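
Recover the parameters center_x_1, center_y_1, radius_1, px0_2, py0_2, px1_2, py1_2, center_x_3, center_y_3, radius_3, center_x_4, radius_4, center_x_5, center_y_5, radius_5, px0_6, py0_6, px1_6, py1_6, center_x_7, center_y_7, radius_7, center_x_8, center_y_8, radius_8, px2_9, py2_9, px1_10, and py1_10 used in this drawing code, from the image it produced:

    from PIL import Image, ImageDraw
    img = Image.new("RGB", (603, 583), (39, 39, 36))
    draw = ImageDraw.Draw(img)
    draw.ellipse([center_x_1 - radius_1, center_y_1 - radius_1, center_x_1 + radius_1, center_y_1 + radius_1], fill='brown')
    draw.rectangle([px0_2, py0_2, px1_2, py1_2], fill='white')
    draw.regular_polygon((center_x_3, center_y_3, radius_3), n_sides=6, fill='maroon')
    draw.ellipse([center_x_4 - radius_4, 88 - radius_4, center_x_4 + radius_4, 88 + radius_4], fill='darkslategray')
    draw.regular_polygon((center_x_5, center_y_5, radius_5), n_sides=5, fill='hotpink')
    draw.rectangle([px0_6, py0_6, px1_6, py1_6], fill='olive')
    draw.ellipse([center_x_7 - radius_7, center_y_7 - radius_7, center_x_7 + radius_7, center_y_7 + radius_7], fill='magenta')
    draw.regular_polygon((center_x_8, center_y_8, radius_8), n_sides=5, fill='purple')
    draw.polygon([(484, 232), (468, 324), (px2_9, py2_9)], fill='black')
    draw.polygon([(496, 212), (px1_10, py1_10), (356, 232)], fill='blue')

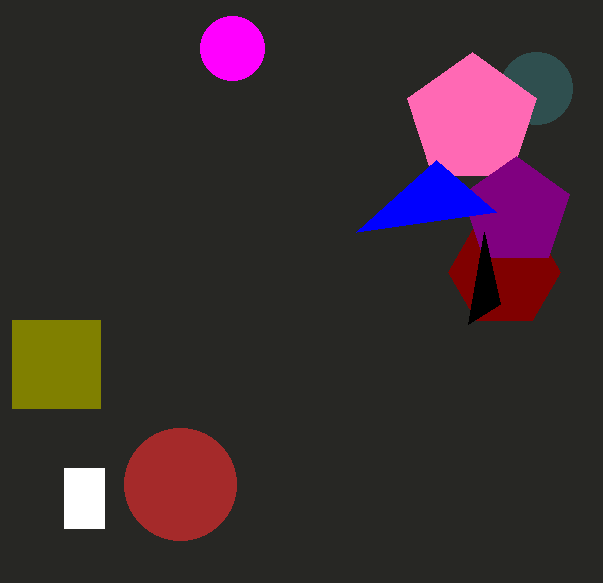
center_x_1 = 180, center_y_1 = 484, radius_1 = 56, px0_2 = 64, py0_2 = 468, px1_2 = 104, py1_2 = 528, center_x_3 = 504, center_y_3 = 272, radius_3 = 56, center_x_4 = 536, radius_4 = 36, center_x_5 = 472, center_y_5 = 120, radius_5 = 68, px0_6 = 12, py0_6 = 320, px1_6 = 100, py1_6 = 408, center_x_7 = 232, center_y_7 = 48, radius_7 = 32, center_x_8 = 516, center_y_8 = 212, radius_8 = 56, px2_9 = 500, py2_9 = 304, px1_10 = 436, py1_10 = 160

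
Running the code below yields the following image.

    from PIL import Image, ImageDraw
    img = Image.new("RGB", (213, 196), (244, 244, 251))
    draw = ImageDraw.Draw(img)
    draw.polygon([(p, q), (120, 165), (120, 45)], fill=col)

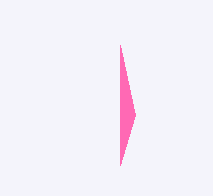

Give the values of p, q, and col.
p = 135, q = 115, col = 'hotpink'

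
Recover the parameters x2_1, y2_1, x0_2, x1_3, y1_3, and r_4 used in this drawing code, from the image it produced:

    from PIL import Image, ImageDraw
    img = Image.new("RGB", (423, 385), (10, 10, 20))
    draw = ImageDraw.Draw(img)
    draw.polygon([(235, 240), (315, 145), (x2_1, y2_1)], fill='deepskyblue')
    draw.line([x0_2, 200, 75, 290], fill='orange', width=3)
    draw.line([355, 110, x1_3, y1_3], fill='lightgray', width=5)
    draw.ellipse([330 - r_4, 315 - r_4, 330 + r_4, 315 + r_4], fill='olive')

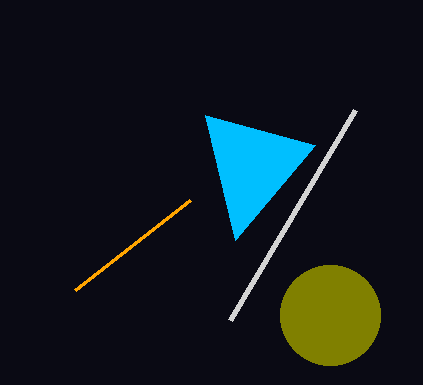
x2_1 = 205; y2_1 = 115; x0_2 = 190; x1_3 = 230; y1_3 = 320; r_4 = 50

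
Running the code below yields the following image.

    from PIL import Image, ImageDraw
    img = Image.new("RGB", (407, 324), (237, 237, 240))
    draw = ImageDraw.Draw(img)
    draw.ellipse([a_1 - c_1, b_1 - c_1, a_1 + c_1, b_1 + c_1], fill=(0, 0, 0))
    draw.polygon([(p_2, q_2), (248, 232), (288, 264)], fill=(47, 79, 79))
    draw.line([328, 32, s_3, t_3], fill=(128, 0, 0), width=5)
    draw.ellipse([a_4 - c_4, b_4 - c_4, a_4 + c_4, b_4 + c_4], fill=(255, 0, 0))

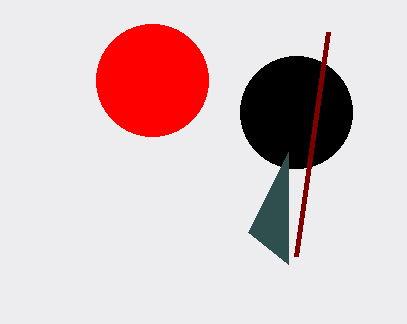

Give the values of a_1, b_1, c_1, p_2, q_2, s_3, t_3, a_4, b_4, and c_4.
a_1 = 296
b_1 = 112
c_1 = 56
p_2 = 288
q_2 = 152
s_3 = 296
t_3 = 256
a_4 = 152
b_4 = 80
c_4 = 56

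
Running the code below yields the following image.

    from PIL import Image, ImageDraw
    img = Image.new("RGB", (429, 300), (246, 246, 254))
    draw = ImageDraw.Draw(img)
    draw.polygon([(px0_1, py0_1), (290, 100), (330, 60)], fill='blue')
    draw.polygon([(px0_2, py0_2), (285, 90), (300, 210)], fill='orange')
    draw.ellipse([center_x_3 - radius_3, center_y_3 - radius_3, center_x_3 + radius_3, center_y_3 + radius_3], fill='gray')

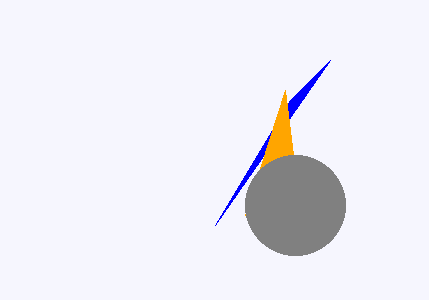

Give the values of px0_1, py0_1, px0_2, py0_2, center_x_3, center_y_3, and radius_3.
px0_1 = 215, py0_1 = 225, px0_2 = 245, py0_2 = 215, center_x_3 = 295, center_y_3 = 205, radius_3 = 50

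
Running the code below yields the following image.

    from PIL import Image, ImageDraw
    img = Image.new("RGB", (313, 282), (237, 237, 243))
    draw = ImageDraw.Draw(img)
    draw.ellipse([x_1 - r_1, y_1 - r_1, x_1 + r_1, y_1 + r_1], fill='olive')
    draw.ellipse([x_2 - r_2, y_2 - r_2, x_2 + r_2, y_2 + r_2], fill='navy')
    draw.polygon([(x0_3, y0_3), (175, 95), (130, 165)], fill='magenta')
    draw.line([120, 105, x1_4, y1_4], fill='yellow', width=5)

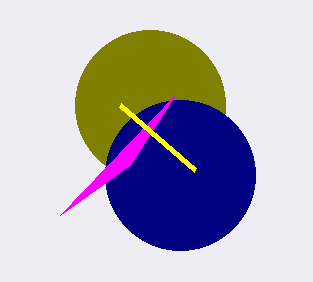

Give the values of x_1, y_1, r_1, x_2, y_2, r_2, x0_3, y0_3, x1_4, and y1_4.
x_1 = 150; y_1 = 105; r_1 = 75; x_2 = 180; y_2 = 175; r_2 = 75; x0_3 = 60; y0_3 = 215; x1_4 = 195; y1_4 = 170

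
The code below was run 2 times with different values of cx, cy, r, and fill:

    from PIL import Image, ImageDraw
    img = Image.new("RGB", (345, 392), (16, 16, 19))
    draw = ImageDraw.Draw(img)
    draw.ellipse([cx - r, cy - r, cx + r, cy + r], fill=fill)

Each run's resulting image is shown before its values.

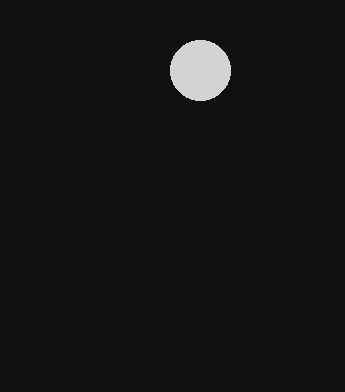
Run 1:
cx = 200, cy = 70, r = 30, fill = 'lightgray'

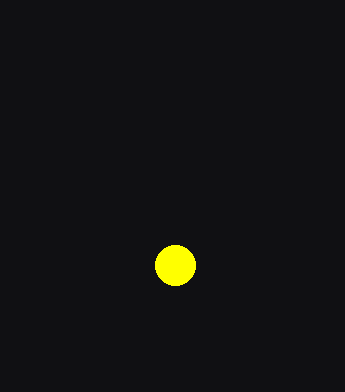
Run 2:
cx = 175, cy = 265, r = 20, fill = 'yellow'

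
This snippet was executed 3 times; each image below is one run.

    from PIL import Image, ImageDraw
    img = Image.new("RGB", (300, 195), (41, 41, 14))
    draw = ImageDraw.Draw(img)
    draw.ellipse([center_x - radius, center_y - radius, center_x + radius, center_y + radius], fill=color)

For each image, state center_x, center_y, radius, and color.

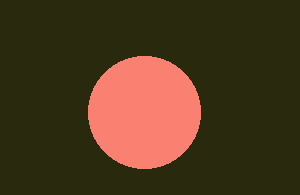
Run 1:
center_x = 144
center_y = 112
radius = 56
color = 'salmon'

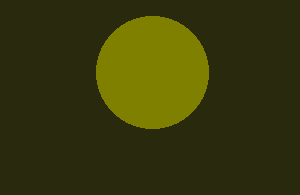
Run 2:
center_x = 152, center_y = 72, radius = 56, color = 'olive'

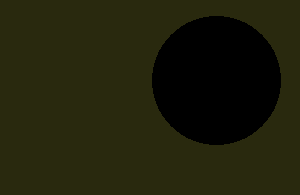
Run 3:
center_x = 216, center_y = 80, radius = 64, color = 'black'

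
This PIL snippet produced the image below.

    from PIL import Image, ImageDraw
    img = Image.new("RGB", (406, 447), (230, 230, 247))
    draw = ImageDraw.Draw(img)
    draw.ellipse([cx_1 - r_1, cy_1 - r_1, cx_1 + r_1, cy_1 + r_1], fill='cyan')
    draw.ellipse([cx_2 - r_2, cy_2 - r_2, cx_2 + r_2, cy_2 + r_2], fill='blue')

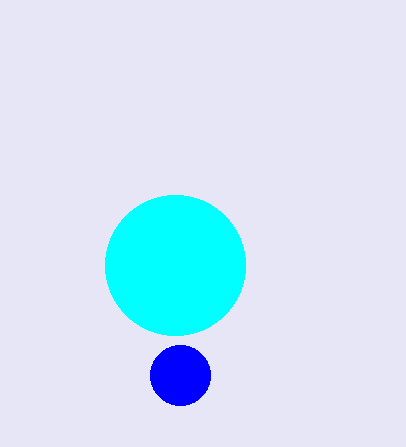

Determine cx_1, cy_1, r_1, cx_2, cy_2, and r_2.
cx_1 = 175
cy_1 = 265
r_1 = 70
cx_2 = 180
cy_2 = 375
r_2 = 30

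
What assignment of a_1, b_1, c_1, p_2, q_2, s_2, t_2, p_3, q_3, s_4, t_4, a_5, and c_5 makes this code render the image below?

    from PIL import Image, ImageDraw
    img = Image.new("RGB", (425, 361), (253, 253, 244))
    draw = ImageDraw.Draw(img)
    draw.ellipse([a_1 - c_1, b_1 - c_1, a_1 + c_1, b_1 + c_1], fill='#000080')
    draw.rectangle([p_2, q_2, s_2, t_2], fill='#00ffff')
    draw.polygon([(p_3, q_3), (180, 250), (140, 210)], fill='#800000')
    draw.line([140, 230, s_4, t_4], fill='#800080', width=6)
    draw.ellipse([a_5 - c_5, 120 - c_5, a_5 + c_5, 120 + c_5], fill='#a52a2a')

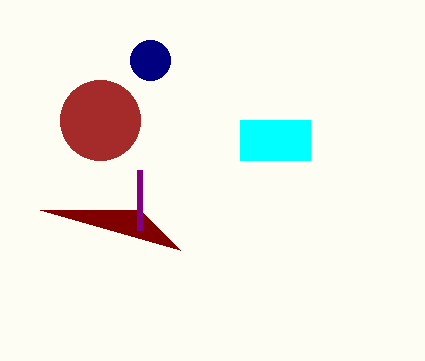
a_1 = 150, b_1 = 60, c_1 = 20, p_2 = 240, q_2 = 120, s_2 = 310, t_2 = 160, p_3 = 40, q_3 = 210, s_4 = 140, t_4 = 170, a_5 = 100, c_5 = 40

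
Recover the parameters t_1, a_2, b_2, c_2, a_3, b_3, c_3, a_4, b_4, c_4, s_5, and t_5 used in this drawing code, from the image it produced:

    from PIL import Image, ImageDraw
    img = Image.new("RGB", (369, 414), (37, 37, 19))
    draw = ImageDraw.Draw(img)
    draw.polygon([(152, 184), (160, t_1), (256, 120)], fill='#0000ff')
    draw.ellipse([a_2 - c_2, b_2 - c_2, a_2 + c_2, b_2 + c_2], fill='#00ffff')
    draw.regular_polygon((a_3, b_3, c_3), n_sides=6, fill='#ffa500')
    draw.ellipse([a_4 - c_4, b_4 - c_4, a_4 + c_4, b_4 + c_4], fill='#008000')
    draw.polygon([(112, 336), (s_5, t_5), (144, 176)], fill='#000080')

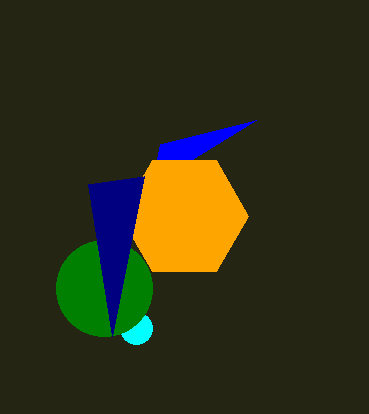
t_1 = 144, a_2 = 136, b_2 = 328, c_2 = 16, a_3 = 184, b_3 = 216, c_3 = 64, a_4 = 104, b_4 = 288, c_4 = 48, s_5 = 88, t_5 = 184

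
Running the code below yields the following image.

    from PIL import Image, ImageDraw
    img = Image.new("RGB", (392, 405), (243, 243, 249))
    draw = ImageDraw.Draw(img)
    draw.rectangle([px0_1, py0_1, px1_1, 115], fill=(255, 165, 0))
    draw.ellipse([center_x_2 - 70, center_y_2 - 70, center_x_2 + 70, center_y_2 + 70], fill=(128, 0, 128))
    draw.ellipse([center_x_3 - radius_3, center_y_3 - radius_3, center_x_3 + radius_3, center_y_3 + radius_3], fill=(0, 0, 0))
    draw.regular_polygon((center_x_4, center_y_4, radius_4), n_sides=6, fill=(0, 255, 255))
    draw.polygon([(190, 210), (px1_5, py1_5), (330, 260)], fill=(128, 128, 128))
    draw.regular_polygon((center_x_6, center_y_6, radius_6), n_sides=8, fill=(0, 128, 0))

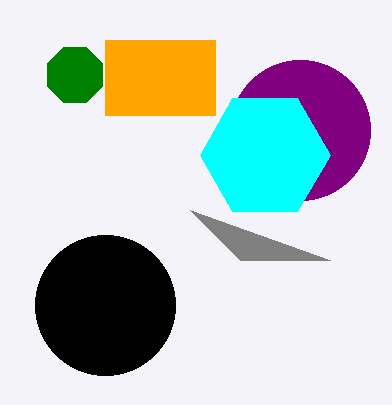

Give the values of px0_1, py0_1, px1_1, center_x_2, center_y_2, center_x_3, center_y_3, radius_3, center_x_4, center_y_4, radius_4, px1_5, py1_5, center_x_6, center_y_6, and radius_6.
px0_1 = 105
py0_1 = 40
px1_1 = 215
center_x_2 = 300
center_y_2 = 130
center_x_3 = 105
center_y_3 = 305
radius_3 = 70
center_x_4 = 265
center_y_4 = 155
radius_4 = 65
px1_5 = 240
py1_5 = 260
center_x_6 = 75
center_y_6 = 75
radius_6 = 30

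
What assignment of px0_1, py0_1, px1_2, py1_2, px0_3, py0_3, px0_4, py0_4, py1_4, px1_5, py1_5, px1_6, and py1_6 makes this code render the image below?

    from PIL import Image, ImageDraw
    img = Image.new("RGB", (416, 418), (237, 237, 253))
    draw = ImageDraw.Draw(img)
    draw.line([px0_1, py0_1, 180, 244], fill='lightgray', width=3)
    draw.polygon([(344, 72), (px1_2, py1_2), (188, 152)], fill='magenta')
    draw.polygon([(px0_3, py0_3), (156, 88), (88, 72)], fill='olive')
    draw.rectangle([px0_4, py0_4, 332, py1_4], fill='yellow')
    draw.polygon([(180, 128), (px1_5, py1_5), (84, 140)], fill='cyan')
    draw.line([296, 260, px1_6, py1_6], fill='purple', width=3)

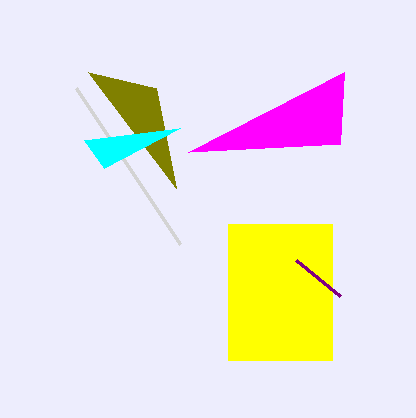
px0_1 = 76; py0_1 = 88; px1_2 = 340; py1_2 = 144; px0_3 = 176; py0_3 = 188; px0_4 = 228; py0_4 = 224; py1_4 = 360; px1_5 = 104; py1_5 = 168; px1_6 = 340; py1_6 = 296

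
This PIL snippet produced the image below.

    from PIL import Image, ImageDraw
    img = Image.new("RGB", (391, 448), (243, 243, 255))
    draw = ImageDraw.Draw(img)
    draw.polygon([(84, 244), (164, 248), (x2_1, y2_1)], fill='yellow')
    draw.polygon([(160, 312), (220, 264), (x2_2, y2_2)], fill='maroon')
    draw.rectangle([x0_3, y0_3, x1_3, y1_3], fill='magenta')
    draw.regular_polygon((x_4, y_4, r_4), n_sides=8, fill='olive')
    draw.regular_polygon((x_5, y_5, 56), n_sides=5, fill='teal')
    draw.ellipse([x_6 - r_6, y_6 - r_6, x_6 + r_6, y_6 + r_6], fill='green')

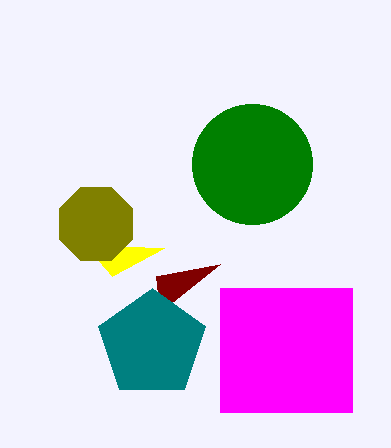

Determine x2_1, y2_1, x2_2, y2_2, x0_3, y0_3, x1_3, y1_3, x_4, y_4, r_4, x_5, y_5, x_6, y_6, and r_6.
x2_1 = 112; y2_1 = 276; x2_2 = 156; y2_2 = 276; x0_3 = 220; y0_3 = 288; x1_3 = 352; y1_3 = 412; x_4 = 96; y_4 = 224; r_4 = 40; x_5 = 152; y_5 = 344; x_6 = 252; y_6 = 164; r_6 = 60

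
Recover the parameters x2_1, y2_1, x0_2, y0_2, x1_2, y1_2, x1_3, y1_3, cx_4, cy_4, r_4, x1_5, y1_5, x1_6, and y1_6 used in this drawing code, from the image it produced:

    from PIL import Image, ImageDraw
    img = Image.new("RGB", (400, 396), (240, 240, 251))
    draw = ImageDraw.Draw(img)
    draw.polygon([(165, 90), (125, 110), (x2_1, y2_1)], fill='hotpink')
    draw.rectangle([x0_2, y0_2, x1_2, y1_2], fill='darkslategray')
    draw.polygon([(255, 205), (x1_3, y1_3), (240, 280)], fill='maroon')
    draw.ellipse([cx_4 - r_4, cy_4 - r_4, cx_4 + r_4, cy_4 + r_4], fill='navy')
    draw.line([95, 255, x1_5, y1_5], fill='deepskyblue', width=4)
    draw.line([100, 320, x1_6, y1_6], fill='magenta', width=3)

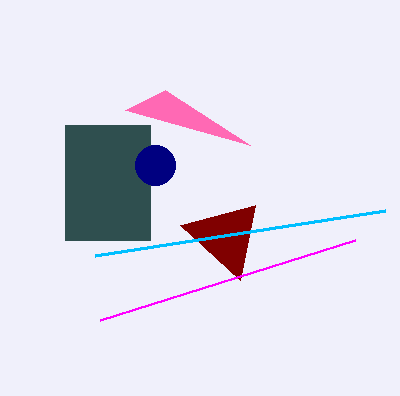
x2_1 = 250; y2_1 = 145; x0_2 = 65; y0_2 = 125; x1_2 = 150; y1_2 = 240; x1_3 = 180; y1_3 = 225; cx_4 = 155; cy_4 = 165; r_4 = 20; x1_5 = 385; y1_5 = 210; x1_6 = 355; y1_6 = 240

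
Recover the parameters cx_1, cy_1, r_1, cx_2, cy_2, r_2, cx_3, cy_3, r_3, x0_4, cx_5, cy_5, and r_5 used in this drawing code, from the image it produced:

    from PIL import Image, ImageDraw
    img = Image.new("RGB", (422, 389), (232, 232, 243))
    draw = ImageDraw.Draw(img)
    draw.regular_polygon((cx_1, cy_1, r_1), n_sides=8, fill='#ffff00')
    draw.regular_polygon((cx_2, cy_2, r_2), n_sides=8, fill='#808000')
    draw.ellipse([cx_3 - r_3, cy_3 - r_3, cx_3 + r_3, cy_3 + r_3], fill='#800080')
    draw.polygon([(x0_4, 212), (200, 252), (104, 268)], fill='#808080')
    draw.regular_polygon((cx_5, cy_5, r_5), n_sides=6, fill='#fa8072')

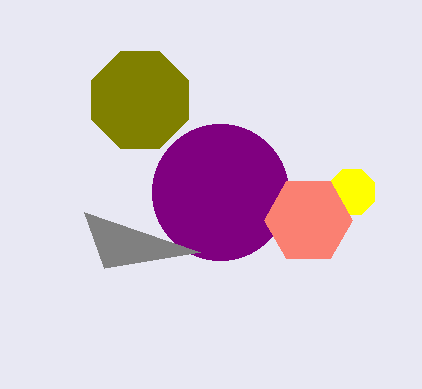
cx_1 = 352
cy_1 = 192
r_1 = 24
cx_2 = 140
cy_2 = 100
r_2 = 52
cx_3 = 220
cy_3 = 192
r_3 = 68
x0_4 = 84
cx_5 = 308
cy_5 = 220
r_5 = 44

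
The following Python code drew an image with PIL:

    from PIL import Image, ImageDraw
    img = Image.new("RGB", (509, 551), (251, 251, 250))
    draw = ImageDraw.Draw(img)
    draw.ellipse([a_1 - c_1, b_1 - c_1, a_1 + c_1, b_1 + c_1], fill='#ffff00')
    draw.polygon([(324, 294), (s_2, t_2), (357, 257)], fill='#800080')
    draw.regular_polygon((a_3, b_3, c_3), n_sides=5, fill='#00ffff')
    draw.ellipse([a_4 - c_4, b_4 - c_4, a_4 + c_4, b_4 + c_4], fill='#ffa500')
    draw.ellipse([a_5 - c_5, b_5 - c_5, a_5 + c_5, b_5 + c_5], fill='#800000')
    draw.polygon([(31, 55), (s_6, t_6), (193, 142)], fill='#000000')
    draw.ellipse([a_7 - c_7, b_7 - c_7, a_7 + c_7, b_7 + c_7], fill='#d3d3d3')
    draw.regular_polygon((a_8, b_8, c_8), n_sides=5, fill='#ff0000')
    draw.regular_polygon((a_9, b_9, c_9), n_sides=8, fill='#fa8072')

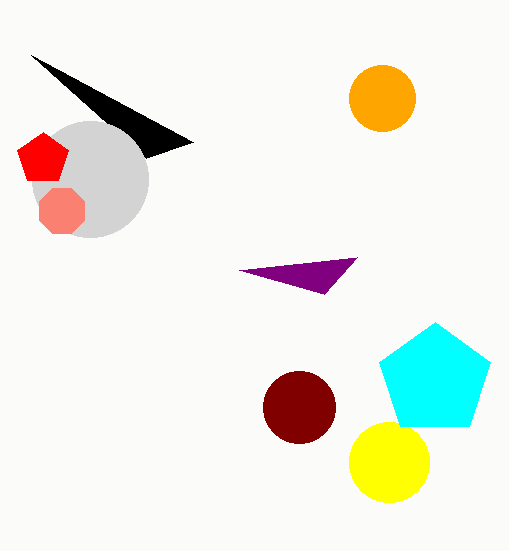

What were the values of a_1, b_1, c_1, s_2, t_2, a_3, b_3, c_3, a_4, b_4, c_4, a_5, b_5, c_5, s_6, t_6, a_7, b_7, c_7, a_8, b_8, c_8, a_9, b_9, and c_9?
a_1 = 389; b_1 = 462; c_1 = 40; s_2 = 239; t_2 = 270; a_3 = 435; b_3 = 380; c_3 = 58; a_4 = 382; b_4 = 98; c_4 = 33; a_5 = 299; b_5 = 407; c_5 = 36; s_6 = 146; t_6 = 158; a_7 = 90; b_7 = 179; c_7 = 58; a_8 = 43; b_8 = 159; c_8 = 27; a_9 = 62; b_9 = 211; c_9 = 24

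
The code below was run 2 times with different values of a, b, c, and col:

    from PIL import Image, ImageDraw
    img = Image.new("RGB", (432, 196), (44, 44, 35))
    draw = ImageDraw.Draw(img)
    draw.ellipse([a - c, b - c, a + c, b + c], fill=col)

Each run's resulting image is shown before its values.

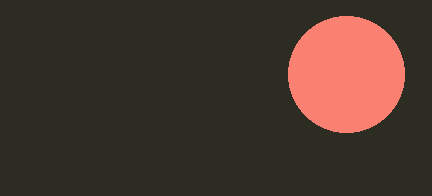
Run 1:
a = 346; b = 74; c = 58; col = 'salmon'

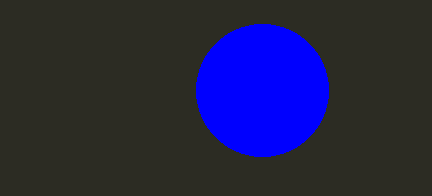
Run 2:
a = 262, b = 90, c = 66, col = 'blue'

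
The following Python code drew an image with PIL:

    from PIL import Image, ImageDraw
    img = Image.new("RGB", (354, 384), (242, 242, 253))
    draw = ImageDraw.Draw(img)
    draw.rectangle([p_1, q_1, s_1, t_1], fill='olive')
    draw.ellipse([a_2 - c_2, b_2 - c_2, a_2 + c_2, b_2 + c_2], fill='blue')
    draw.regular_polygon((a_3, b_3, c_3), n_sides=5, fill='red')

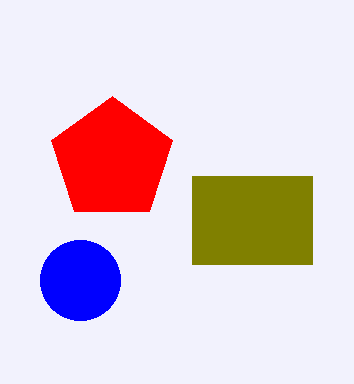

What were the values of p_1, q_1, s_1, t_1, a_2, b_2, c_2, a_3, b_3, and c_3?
p_1 = 192, q_1 = 176, s_1 = 312, t_1 = 264, a_2 = 80, b_2 = 280, c_2 = 40, a_3 = 112, b_3 = 160, c_3 = 64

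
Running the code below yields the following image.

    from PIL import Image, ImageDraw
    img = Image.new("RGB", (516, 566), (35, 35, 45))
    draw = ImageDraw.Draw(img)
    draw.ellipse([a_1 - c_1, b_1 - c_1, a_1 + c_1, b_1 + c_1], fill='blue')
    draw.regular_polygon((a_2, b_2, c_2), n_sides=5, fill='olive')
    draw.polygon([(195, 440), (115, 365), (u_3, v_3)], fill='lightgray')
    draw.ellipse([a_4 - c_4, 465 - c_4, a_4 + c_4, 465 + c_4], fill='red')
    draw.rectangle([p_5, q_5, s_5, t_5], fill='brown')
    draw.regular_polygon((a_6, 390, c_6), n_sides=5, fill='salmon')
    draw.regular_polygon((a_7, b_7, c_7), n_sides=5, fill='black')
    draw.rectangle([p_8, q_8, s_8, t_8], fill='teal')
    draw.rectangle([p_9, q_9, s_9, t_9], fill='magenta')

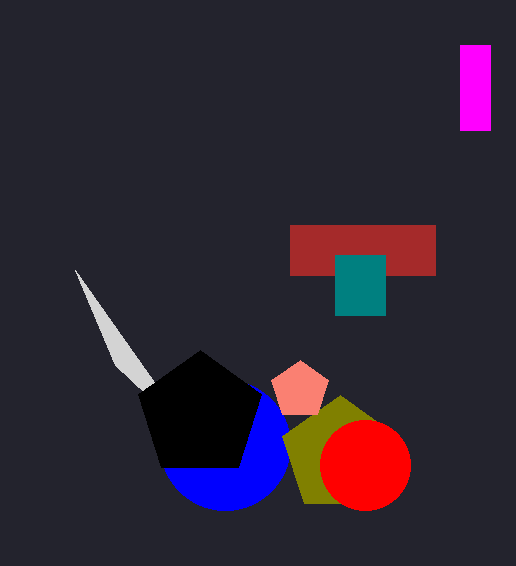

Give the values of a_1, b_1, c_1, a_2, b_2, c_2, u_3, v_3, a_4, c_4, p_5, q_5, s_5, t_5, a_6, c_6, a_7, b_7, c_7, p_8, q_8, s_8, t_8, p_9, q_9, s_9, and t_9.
a_1 = 225, b_1 = 445, c_1 = 65, a_2 = 340, b_2 = 455, c_2 = 60, u_3 = 75, v_3 = 270, a_4 = 365, c_4 = 45, p_5 = 290, q_5 = 225, s_5 = 435, t_5 = 275, a_6 = 300, c_6 = 30, a_7 = 200, b_7 = 415, c_7 = 65, p_8 = 335, q_8 = 255, s_8 = 385, t_8 = 315, p_9 = 460, q_9 = 45, s_9 = 490, t_9 = 130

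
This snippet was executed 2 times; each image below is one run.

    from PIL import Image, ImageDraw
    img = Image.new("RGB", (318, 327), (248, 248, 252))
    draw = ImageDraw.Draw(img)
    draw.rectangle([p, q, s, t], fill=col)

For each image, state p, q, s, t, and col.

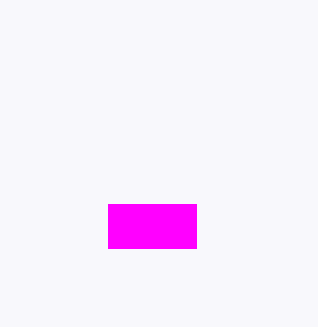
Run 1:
p = 108; q = 204; s = 196; t = 248; col = 'magenta'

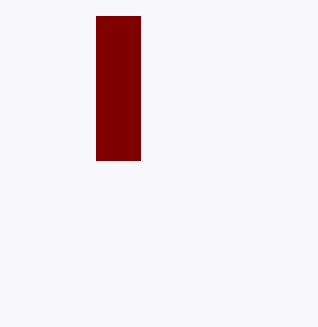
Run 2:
p = 96; q = 16; s = 140; t = 160; col = 'maroon'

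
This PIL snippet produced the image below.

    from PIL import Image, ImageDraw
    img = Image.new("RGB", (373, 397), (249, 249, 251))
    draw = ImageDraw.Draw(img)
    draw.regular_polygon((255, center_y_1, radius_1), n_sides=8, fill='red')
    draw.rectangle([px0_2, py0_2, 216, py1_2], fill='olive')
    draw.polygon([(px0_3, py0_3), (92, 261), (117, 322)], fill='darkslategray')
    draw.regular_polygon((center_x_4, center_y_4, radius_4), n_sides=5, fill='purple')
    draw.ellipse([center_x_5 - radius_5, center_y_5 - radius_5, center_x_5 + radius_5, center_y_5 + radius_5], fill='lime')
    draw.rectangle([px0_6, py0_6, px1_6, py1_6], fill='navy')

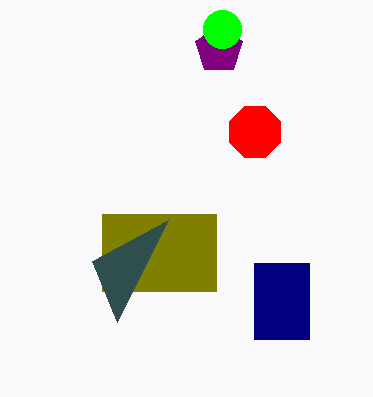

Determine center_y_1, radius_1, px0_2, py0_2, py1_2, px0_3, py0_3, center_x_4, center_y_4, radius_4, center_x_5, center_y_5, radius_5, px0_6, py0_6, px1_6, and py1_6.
center_y_1 = 132, radius_1 = 28, px0_2 = 102, py0_2 = 214, py1_2 = 291, px0_3 = 168, py0_3 = 220, center_x_4 = 219, center_y_4 = 49, radius_4 = 25, center_x_5 = 222, center_y_5 = 29, radius_5 = 19, px0_6 = 254, py0_6 = 263, px1_6 = 309, py1_6 = 339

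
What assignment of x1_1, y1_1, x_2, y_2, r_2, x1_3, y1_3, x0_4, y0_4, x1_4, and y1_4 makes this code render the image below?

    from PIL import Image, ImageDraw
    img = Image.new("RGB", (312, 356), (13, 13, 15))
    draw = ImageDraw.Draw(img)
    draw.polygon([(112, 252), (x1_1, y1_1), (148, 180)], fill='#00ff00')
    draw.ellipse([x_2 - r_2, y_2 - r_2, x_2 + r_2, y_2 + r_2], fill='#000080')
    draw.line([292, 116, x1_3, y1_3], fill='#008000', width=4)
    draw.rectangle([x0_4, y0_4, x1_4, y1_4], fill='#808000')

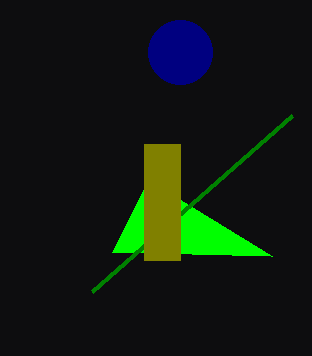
x1_1 = 272, y1_1 = 256, x_2 = 180, y_2 = 52, r_2 = 32, x1_3 = 92, y1_3 = 292, x0_4 = 144, y0_4 = 144, x1_4 = 180, y1_4 = 260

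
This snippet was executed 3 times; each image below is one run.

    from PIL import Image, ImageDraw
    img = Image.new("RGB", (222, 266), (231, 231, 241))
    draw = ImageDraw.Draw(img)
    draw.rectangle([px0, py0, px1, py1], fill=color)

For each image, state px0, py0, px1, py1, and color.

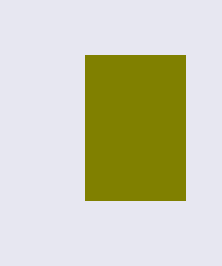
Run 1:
px0 = 85, py0 = 55, px1 = 185, py1 = 200, color = 'olive'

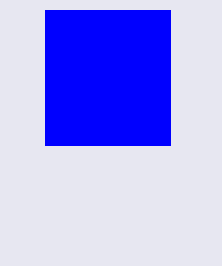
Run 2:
px0 = 45, py0 = 10, px1 = 170, py1 = 145, color = 'blue'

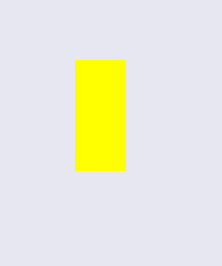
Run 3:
px0 = 75; py0 = 60; px1 = 125; py1 = 170; color = 'yellow'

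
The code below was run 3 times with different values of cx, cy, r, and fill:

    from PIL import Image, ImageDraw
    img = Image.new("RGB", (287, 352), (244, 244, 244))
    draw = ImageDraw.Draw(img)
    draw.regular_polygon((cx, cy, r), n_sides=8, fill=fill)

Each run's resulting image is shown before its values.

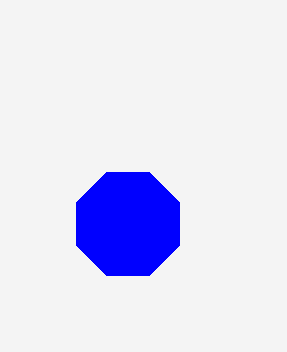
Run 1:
cx = 128; cy = 224; r = 56; fill = 'blue'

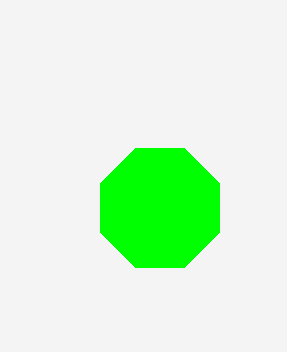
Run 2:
cx = 160; cy = 208; r = 64; fill = 'lime'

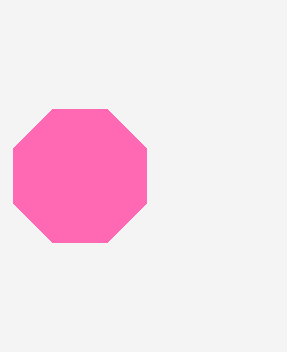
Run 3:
cx = 80, cy = 176, r = 72, fill = 'hotpink'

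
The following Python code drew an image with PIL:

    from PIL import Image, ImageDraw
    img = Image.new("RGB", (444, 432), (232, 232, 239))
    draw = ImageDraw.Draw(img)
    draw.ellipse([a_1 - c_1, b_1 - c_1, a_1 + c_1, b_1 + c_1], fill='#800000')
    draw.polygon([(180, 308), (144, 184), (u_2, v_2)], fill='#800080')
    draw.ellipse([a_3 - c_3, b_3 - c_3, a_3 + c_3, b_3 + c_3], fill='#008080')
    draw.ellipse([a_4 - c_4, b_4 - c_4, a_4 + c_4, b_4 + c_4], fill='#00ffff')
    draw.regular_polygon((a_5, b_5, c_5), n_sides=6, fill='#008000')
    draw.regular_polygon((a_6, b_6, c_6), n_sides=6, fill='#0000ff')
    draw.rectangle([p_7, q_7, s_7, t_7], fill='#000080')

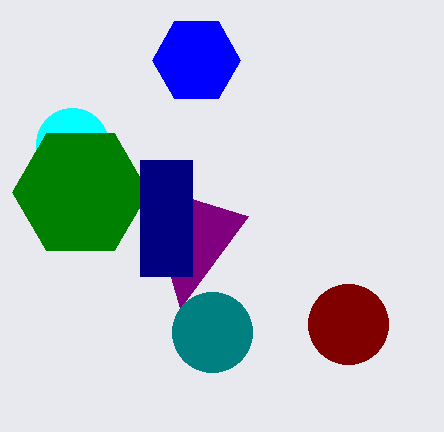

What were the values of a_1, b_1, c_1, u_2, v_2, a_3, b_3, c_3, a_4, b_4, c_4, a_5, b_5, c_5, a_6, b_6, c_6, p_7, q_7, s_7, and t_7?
a_1 = 348; b_1 = 324; c_1 = 40; u_2 = 248; v_2 = 216; a_3 = 212; b_3 = 332; c_3 = 40; a_4 = 72; b_4 = 144; c_4 = 36; a_5 = 80; b_5 = 192; c_5 = 68; a_6 = 196; b_6 = 60; c_6 = 44; p_7 = 140; q_7 = 160; s_7 = 192; t_7 = 276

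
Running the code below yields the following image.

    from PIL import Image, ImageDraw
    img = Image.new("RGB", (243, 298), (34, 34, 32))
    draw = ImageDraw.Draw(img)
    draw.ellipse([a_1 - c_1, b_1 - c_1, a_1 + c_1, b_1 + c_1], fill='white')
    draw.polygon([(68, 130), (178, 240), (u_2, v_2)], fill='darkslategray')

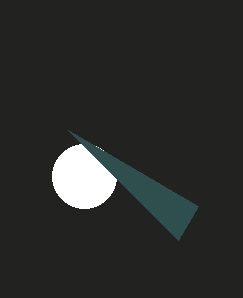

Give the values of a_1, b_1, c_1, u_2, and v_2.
a_1 = 84; b_1 = 176; c_1 = 32; u_2 = 198; v_2 = 206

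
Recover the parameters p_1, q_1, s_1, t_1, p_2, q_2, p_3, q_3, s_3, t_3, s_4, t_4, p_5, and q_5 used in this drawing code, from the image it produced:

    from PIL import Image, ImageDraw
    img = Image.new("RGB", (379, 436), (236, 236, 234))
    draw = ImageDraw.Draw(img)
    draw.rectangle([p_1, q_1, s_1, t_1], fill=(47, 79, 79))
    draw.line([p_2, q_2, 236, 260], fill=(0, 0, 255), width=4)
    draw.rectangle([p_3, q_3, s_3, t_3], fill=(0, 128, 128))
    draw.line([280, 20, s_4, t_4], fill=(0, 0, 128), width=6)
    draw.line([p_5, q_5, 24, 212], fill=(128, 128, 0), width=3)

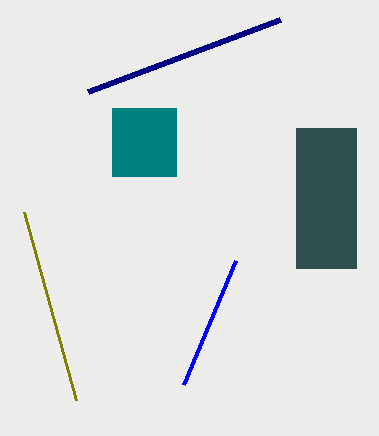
p_1 = 296; q_1 = 128; s_1 = 356; t_1 = 268; p_2 = 184; q_2 = 384; p_3 = 112; q_3 = 108; s_3 = 176; t_3 = 176; s_4 = 88; t_4 = 92; p_5 = 76; q_5 = 400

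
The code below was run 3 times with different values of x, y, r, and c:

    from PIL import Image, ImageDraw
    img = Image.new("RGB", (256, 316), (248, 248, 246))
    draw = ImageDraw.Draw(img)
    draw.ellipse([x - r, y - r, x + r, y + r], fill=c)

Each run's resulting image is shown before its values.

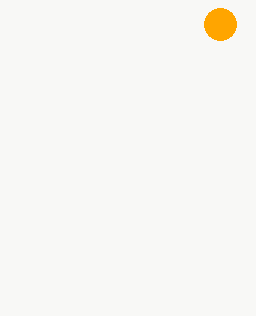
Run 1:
x = 220, y = 24, r = 16, c = 'orange'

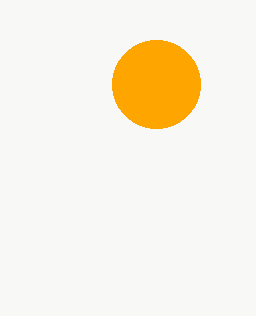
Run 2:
x = 156, y = 84, r = 44, c = 'orange'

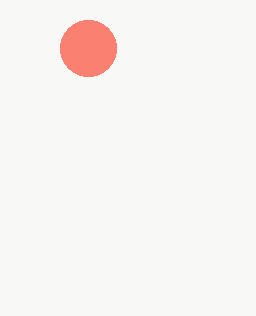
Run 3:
x = 88, y = 48, r = 28, c = 'salmon'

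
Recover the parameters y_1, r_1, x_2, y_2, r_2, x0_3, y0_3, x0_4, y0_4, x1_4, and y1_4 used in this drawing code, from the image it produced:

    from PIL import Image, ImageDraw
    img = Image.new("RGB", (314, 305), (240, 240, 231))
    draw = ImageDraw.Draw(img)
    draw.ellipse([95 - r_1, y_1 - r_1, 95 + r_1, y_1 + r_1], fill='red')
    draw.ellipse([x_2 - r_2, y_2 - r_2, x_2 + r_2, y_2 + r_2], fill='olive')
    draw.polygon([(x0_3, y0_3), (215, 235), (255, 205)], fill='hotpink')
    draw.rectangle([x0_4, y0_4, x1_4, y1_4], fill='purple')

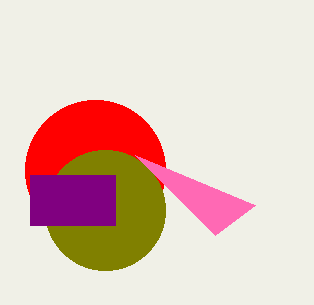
y_1 = 170; r_1 = 70; x_2 = 105; y_2 = 210; r_2 = 60; x0_3 = 135; y0_3 = 155; x0_4 = 30; y0_4 = 175; x1_4 = 115; y1_4 = 225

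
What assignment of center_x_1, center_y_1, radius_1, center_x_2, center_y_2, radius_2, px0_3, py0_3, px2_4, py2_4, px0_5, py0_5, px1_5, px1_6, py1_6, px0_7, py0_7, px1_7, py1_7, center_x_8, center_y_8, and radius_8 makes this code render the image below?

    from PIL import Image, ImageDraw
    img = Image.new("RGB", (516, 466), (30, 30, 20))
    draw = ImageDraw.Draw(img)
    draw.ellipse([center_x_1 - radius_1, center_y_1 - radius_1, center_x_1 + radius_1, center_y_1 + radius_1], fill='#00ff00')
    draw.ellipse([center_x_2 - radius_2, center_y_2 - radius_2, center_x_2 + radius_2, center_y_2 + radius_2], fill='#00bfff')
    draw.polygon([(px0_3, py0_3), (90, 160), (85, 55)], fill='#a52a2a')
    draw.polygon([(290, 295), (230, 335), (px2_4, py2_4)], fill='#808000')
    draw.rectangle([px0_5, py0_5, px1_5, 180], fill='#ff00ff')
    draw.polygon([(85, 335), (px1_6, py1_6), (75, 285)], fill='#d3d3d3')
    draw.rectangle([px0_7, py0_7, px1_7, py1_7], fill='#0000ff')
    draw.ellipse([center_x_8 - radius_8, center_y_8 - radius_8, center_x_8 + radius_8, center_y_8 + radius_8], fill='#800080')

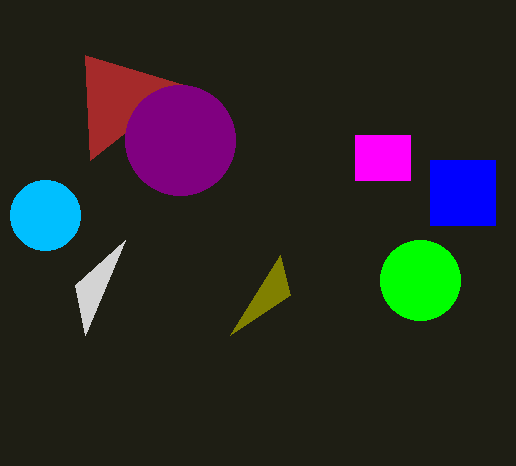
center_x_1 = 420, center_y_1 = 280, radius_1 = 40, center_x_2 = 45, center_y_2 = 215, radius_2 = 35, px0_3 = 185, py0_3 = 85, px2_4 = 280, py2_4 = 255, px0_5 = 355, py0_5 = 135, px1_5 = 410, px1_6 = 125, py1_6 = 240, px0_7 = 430, py0_7 = 160, px1_7 = 495, py1_7 = 225, center_x_8 = 180, center_y_8 = 140, radius_8 = 55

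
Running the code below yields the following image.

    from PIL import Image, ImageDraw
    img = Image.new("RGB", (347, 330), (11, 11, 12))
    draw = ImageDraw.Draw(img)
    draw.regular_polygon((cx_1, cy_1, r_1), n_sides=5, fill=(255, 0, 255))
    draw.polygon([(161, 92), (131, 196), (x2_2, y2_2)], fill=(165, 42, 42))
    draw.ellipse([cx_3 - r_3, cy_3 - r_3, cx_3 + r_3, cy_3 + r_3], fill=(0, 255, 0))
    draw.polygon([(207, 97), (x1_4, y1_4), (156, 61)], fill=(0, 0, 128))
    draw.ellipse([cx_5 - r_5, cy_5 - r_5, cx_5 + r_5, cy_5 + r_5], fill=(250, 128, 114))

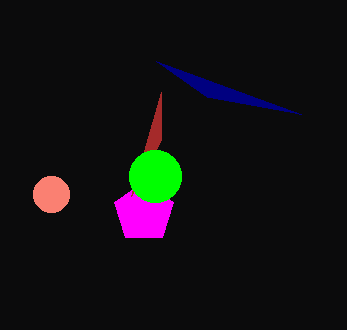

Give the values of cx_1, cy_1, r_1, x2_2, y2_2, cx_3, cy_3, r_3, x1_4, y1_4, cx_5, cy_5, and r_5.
cx_1 = 144
cy_1 = 212
r_1 = 31
x2_2 = 161
y2_2 = 140
cx_3 = 155
cy_3 = 176
r_3 = 26
x1_4 = 301
y1_4 = 114
cx_5 = 51
cy_5 = 194
r_5 = 18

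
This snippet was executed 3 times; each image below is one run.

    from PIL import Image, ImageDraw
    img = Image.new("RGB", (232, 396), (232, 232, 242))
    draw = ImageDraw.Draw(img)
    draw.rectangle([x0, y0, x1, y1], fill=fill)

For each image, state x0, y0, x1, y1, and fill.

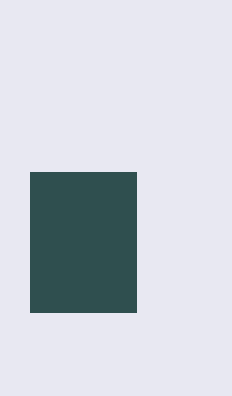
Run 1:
x0 = 30
y0 = 172
x1 = 136
y1 = 312
fill = 'darkslategray'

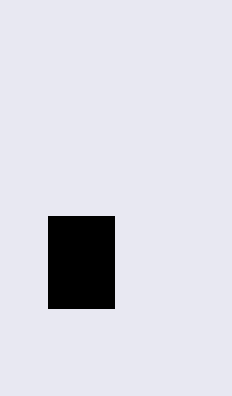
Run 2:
x0 = 48; y0 = 216; x1 = 114; y1 = 308; fill = 'black'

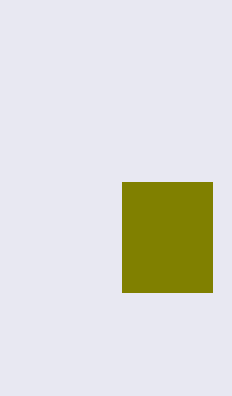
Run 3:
x0 = 122; y0 = 182; x1 = 212; y1 = 292; fill = 'olive'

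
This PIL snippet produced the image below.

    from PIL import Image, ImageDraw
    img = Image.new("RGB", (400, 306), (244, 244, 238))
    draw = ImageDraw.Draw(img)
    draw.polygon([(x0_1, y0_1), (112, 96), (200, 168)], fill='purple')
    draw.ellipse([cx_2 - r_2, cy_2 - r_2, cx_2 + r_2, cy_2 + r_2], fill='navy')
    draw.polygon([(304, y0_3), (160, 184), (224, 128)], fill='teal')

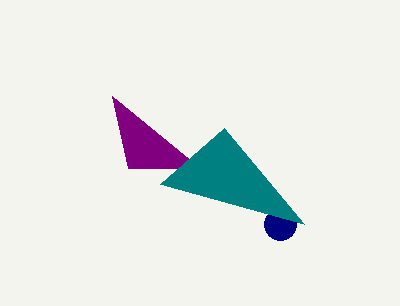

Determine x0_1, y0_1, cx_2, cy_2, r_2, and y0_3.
x0_1 = 128, y0_1 = 168, cx_2 = 280, cy_2 = 224, r_2 = 16, y0_3 = 224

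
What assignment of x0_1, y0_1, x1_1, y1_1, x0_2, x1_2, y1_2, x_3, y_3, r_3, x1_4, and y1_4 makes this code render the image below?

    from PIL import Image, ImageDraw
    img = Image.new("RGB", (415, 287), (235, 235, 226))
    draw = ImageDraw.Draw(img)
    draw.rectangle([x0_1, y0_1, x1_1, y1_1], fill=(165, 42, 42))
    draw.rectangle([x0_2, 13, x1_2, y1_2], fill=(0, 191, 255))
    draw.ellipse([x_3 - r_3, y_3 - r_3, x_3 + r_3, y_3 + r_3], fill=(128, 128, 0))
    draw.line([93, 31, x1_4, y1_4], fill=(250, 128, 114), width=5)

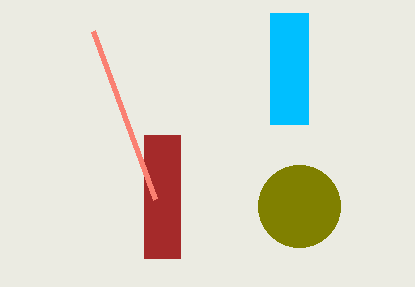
x0_1 = 144, y0_1 = 135, x1_1 = 180, y1_1 = 258, x0_2 = 270, x1_2 = 308, y1_2 = 124, x_3 = 299, y_3 = 206, r_3 = 41, x1_4 = 155, y1_4 = 199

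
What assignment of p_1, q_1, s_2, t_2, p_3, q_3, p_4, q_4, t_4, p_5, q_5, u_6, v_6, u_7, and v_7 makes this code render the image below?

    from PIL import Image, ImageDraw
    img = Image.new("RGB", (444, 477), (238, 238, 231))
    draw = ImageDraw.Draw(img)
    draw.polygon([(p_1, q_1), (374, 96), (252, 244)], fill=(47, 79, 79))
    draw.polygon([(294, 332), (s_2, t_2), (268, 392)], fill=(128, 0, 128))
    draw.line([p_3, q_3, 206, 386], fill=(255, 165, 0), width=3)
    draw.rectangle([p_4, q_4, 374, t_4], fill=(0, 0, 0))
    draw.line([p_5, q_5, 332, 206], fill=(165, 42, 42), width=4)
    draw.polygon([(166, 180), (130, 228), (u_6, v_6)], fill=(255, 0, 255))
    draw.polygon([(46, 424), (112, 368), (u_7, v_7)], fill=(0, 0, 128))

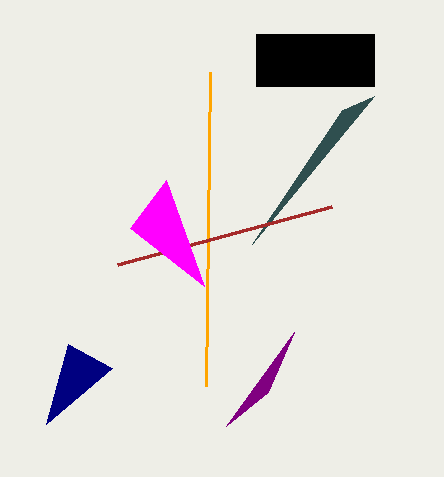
p_1 = 342
q_1 = 110
s_2 = 226
t_2 = 426
p_3 = 210
q_3 = 72
p_4 = 256
q_4 = 34
t_4 = 86
p_5 = 118
q_5 = 264
u_6 = 204
v_6 = 286
u_7 = 68
v_7 = 344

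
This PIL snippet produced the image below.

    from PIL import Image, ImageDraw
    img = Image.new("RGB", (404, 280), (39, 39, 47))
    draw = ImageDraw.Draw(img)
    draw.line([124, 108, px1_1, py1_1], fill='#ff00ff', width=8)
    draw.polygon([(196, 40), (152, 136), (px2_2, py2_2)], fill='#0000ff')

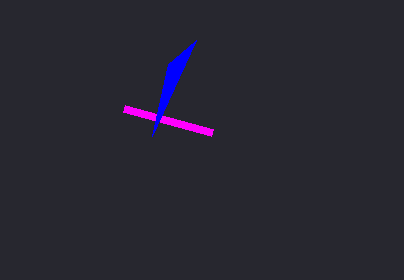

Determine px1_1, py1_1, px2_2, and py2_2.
px1_1 = 212; py1_1 = 132; px2_2 = 168; py2_2 = 64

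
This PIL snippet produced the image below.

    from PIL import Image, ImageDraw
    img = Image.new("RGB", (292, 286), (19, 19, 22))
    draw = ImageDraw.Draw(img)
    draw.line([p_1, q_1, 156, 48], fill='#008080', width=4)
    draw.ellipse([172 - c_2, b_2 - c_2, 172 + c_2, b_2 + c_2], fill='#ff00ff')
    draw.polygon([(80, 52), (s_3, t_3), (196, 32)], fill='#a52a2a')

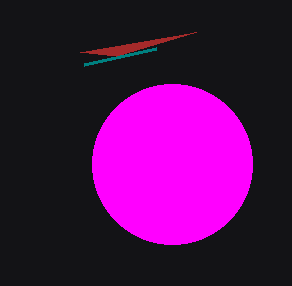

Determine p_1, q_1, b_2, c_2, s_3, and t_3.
p_1 = 84, q_1 = 64, b_2 = 164, c_2 = 80, s_3 = 116, t_3 = 56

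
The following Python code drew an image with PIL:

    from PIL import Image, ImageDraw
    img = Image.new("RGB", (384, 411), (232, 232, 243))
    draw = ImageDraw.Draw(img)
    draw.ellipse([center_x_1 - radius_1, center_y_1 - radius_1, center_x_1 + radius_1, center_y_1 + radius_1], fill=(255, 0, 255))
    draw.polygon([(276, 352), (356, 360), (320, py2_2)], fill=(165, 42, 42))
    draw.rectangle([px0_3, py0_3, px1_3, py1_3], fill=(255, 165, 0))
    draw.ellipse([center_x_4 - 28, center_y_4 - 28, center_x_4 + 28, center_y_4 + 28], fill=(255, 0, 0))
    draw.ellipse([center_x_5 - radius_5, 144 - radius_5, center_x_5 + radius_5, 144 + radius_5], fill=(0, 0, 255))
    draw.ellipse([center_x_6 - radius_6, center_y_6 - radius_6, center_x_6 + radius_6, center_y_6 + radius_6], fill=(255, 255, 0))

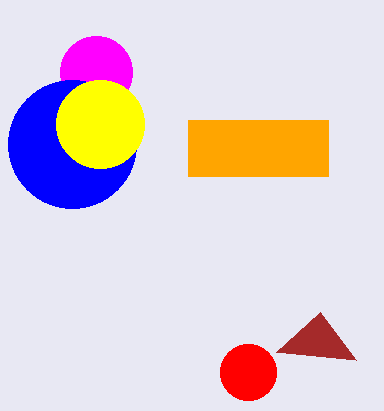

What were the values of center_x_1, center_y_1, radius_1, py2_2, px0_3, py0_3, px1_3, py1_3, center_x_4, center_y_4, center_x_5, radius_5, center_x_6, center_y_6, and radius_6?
center_x_1 = 96
center_y_1 = 72
radius_1 = 36
py2_2 = 312
px0_3 = 188
py0_3 = 120
px1_3 = 328
py1_3 = 176
center_x_4 = 248
center_y_4 = 372
center_x_5 = 72
radius_5 = 64
center_x_6 = 100
center_y_6 = 124
radius_6 = 44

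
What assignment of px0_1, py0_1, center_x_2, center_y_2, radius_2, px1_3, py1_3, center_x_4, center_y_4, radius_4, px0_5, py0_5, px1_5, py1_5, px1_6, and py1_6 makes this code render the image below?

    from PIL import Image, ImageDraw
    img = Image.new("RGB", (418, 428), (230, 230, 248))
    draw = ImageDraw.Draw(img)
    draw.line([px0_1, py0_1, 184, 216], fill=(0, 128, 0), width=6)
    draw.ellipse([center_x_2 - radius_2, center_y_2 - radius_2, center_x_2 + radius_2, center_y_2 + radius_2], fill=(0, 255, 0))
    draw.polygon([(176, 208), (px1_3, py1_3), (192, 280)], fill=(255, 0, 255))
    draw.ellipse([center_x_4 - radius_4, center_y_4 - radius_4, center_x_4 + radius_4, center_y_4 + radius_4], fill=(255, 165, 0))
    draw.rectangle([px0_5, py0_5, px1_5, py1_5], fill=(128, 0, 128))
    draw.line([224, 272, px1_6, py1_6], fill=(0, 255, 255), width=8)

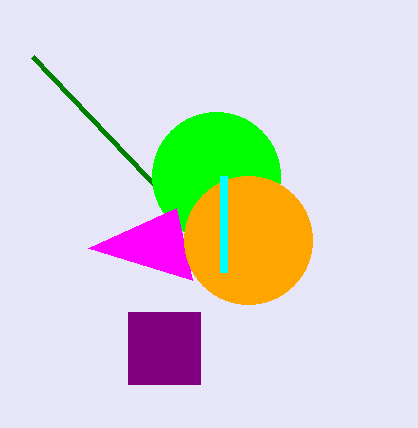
px0_1 = 32
py0_1 = 56
center_x_2 = 216
center_y_2 = 176
radius_2 = 64
px1_3 = 88
py1_3 = 248
center_x_4 = 248
center_y_4 = 240
radius_4 = 64
px0_5 = 128
py0_5 = 312
px1_5 = 200
py1_5 = 384
px1_6 = 224
py1_6 = 176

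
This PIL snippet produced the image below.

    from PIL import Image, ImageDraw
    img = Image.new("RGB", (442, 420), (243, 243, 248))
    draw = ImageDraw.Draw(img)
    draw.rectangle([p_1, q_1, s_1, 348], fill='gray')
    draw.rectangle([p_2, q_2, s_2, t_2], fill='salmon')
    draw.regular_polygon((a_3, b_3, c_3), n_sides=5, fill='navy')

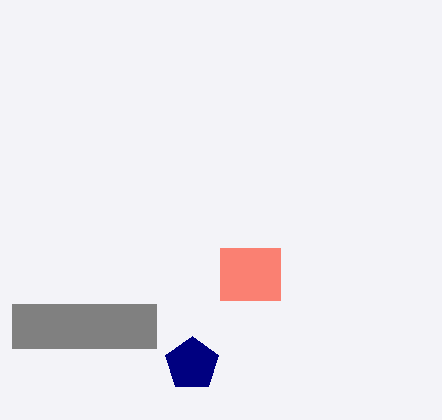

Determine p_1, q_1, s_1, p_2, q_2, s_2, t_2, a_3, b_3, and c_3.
p_1 = 12
q_1 = 304
s_1 = 156
p_2 = 220
q_2 = 248
s_2 = 280
t_2 = 300
a_3 = 192
b_3 = 364
c_3 = 28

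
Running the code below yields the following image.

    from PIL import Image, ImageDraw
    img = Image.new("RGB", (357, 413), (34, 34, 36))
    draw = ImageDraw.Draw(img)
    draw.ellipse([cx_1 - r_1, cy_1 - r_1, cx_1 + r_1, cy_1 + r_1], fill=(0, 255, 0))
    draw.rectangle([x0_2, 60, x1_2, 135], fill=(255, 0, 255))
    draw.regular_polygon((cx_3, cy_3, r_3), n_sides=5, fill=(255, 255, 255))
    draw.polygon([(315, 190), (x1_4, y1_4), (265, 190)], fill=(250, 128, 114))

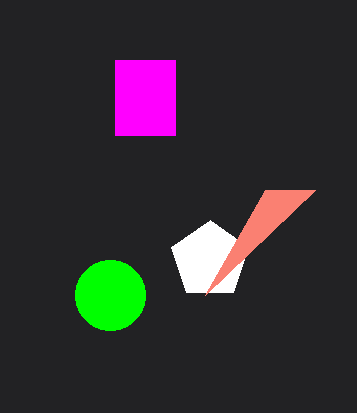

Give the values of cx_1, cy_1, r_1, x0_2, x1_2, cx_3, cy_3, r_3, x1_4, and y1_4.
cx_1 = 110; cy_1 = 295; r_1 = 35; x0_2 = 115; x1_2 = 175; cx_3 = 210; cy_3 = 260; r_3 = 40; x1_4 = 205; y1_4 = 295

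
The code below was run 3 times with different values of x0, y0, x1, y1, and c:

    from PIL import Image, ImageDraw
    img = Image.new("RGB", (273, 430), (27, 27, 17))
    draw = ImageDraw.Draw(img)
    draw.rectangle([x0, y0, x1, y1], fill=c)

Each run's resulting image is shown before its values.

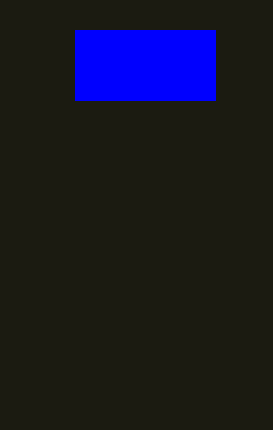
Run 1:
x0 = 75; y0 = 30; x1 = 215; y1 = 100; c = 'blue'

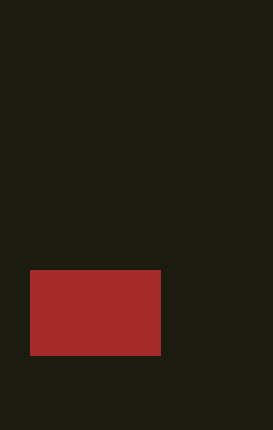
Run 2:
x0 = 30
y0 = 270
x1 = 160
y1 = 355
c = 'brown'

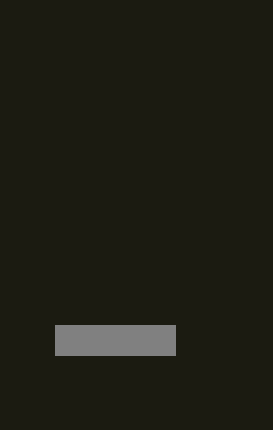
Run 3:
x0 = 55, y0 = 325, x1 = 175, y1 = 355, c = 'gray'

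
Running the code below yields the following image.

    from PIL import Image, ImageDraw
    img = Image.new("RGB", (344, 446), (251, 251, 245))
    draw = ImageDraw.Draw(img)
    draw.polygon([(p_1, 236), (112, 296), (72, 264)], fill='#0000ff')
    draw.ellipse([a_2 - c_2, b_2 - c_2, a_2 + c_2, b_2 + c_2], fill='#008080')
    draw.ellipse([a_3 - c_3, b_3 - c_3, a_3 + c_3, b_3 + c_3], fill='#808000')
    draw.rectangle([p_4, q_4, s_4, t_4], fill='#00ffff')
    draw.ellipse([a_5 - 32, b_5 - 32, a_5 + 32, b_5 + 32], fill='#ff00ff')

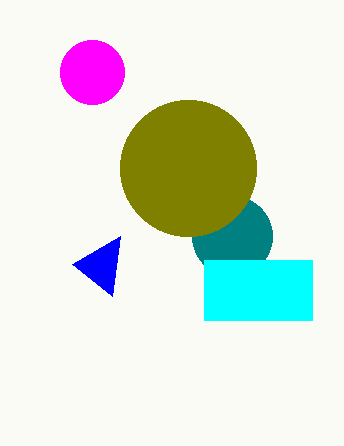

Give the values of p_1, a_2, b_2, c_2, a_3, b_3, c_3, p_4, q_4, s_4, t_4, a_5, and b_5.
p_1 = 120, a_2 = 232, b_2 = 236, c_2 = 40, a_3 = 188, b_3 = 168, c_3 = 68, p_4 = 204, q_4 = 260, s_4 = 312, t_4 = 320, a_5 = 92, b_5 = 72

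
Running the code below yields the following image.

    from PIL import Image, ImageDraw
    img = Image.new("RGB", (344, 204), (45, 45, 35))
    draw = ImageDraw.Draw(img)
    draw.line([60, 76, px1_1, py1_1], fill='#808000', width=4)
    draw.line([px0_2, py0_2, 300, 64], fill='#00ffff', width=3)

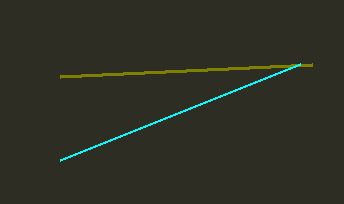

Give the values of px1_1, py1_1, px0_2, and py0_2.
px1_1 = 312
py1_1 = 64
px0_2 = 60
py0_2 = 160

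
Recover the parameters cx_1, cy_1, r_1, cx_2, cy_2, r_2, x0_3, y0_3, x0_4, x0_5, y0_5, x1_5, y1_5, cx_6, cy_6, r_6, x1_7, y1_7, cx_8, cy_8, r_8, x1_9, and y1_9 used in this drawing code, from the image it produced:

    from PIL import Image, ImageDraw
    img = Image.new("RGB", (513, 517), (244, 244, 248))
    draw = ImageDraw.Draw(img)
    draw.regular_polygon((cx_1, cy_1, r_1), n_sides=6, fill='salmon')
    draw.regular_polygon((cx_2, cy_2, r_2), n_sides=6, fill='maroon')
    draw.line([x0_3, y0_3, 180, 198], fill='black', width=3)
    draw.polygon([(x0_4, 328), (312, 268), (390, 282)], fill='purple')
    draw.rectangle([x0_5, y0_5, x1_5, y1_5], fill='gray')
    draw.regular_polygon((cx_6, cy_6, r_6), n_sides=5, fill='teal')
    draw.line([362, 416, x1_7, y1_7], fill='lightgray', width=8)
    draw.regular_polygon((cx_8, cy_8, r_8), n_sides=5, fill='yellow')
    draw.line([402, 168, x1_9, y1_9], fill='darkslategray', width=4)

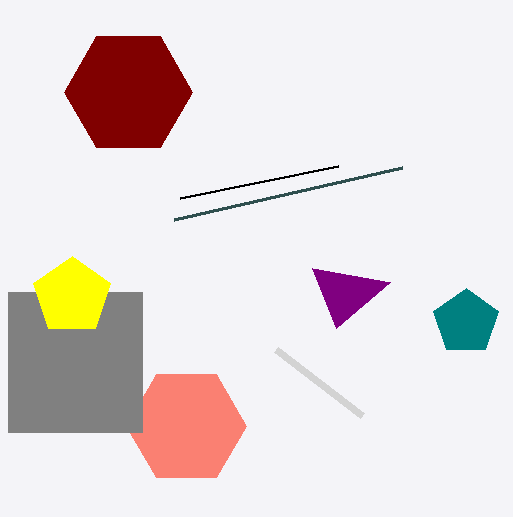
cx_1 = 186, cy_1 = 426, r_1 = 60, cx_2 = 128, cy_2 = 92, r_2 = 64, x0_3 = 338, y0_3 = 166, x0_4 = 336, x0_5 = 8, y0_5 = 292, x1_5 = 142, y1_5 = 432, cx_6 = 466, cy_6 = 322, r_6 = 34, x1_7 = 276, y1_7 = 350, cx_8 = 72, cy_8 = 296, r_8 = 40, x1_9 = 174, y1_9 = 220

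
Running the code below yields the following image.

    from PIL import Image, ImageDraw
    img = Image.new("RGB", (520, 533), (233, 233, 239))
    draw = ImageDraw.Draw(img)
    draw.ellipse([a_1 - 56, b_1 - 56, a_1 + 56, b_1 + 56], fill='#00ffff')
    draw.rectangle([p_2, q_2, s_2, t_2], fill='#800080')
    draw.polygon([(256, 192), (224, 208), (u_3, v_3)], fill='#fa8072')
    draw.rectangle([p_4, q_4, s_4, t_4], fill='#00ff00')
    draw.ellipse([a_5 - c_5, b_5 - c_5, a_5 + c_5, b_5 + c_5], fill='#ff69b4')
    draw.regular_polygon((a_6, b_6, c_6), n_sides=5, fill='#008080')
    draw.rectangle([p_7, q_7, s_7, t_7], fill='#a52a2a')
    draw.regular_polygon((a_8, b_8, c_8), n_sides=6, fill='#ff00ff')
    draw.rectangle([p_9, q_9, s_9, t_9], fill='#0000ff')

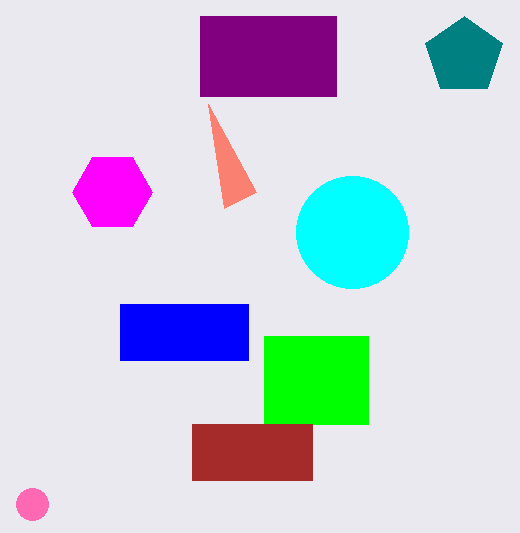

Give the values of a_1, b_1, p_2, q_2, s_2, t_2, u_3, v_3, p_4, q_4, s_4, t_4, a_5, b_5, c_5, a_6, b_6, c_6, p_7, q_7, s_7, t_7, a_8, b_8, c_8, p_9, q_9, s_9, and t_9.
a_1 = 352, b_1 = 232, p_2 = 200, q_2 = 16, s_2 = 336, t_2 = 96, u_3 = 208, v_3 = 104, p_4 = 264, q_4 = 336, s_4 = 368, t_4 = 424, a_5 = 32, b_5 = 504, c_5 = 16, a_6 = 464, b_6 = 56, c_6 = 40, p_7 = 192, q_7 = 424, s_7 = 312, t_7 = 480, a_8 = 112, b_8 = 192, c_8 = 40, p_9 = 120, q_9 = 304, s_9 = 248, t_9 = 360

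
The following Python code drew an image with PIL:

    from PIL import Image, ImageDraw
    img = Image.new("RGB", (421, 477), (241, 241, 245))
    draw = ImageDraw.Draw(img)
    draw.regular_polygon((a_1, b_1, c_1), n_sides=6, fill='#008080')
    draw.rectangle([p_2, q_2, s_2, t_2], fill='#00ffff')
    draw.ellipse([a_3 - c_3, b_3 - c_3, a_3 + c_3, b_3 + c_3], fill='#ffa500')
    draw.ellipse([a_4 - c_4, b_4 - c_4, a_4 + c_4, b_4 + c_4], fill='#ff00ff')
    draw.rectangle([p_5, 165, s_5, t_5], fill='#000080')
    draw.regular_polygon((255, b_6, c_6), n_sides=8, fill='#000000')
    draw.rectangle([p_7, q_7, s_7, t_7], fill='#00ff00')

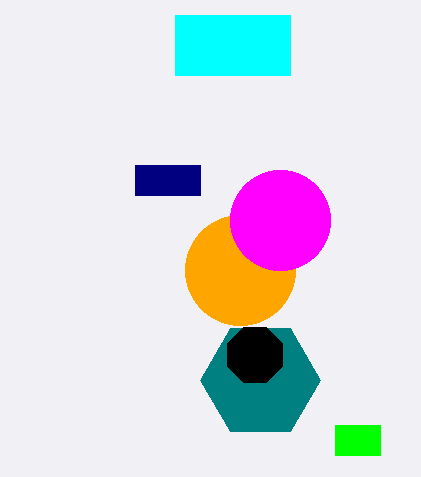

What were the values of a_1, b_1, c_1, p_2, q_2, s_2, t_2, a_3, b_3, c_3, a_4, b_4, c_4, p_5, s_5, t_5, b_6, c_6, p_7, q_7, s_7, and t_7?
a_1 = 260
b_1 = 380
c_1 = 60
p_2 = 175
q_2 = 15
s_2 = 290
t_2 = 75
a_3 = 240
b_3 = 270
c_3 = 55
a_4 = 280
b_4 = 220
c_4 = 50
p_5 = 135
s_5 = 200
t_5 = 195
b_6 = 355
c_6 = 30
p_7 = 335
q_7 = 425
s_7 = 380
t_7 = 455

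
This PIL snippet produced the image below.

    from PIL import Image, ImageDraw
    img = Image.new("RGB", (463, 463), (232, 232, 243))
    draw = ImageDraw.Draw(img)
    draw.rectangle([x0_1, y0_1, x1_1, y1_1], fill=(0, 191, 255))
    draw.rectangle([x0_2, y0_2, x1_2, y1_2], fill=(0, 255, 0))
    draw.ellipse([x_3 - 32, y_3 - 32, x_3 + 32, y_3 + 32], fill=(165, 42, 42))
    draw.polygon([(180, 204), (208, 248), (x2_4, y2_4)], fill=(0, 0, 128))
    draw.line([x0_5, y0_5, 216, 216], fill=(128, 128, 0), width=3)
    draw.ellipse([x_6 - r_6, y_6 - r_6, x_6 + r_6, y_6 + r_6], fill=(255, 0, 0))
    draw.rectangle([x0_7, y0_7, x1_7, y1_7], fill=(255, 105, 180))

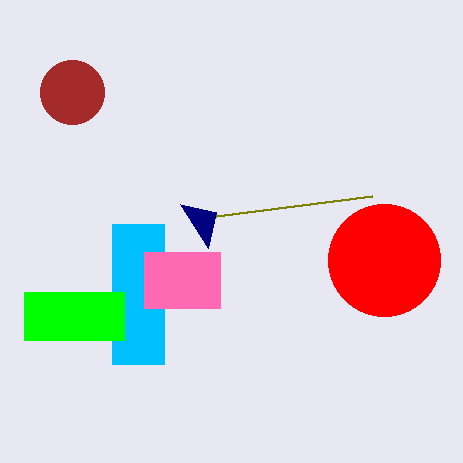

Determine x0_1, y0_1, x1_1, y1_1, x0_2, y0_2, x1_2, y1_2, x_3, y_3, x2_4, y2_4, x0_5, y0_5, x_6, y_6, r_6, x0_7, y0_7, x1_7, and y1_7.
x0_1 = 112, y0_1 = 224, x1_1 = 164, y1_1 = 364, x0_2 = 24, y0_2 = 292, x1_2 = 124, y1_2 = 340, x_3 = 72, y_3 = 92, x2_4 = 216, y2_4 = 212, x0_5 = 372, y0_5 = 196, x_6 = 384, y_6 = 260, r_6 = 56, x0_7 = 144, y0_7 = 252, x1_7 = 220, y1_7 = 308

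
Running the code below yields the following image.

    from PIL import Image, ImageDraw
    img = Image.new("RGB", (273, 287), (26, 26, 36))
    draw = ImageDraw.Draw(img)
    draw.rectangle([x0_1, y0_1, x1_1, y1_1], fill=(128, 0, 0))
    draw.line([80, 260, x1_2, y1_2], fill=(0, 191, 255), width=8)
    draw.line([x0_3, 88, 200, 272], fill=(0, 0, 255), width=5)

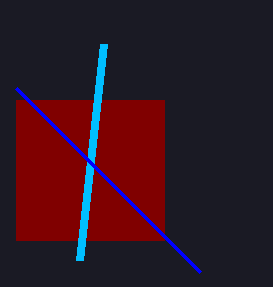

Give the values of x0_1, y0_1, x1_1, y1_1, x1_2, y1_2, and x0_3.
x0_1 = 16, y0_1 = 100, x1_1 = 164, y1_1 = 240, x1_2 = 104, y1_2 = 44, x0_3 = 16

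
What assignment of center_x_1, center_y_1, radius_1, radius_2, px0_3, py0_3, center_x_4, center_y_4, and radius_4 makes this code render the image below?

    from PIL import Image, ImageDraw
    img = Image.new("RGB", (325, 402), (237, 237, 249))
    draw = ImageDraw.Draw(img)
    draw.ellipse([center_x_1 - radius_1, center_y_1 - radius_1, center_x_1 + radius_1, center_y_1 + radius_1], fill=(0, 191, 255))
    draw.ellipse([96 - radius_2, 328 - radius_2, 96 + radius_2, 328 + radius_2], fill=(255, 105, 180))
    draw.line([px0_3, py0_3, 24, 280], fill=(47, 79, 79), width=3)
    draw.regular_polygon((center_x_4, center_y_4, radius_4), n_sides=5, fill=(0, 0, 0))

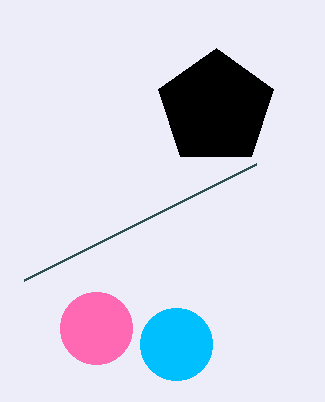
center_x_1 = 176
center_y_1 = 344
radius_1 = 36
radius_2 = 36
px0_3 = 256
py0_3 = 164
center_x_4 = 216
center_y_4 = 108
radius_4 = 60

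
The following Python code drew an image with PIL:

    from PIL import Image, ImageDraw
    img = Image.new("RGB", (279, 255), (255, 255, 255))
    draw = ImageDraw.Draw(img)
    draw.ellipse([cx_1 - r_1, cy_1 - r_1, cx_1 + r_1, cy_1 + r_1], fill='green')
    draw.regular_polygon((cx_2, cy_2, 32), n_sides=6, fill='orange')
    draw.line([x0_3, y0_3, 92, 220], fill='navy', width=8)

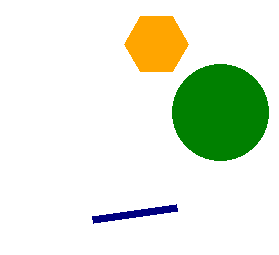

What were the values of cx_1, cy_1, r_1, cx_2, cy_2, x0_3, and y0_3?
cx_1 = 220, cy_1 = 112, r_1 = 48, cx_2 = 156, cy_2 = 44, x0_3 = 176, y0_3 = 208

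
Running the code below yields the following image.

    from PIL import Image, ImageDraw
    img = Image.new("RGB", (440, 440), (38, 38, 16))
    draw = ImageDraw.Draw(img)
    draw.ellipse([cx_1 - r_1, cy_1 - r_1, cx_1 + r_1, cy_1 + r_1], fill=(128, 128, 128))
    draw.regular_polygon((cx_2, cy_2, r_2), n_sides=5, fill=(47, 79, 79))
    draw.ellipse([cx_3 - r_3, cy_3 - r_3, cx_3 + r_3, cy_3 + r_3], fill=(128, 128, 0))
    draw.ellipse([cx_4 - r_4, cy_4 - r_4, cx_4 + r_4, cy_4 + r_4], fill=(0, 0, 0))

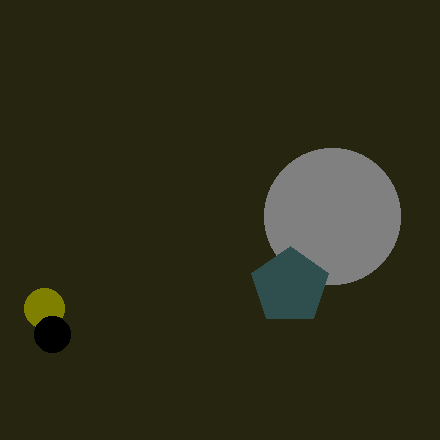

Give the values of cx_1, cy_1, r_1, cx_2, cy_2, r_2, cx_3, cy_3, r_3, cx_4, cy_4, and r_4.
cx_1 = 332, cy_1 = 216, r_1 = 68, cx_2 = 290, cy_2 = 286, r_2 = 40, cx_3 = 44, cy_3 = 308, r_3 = 20, cx_4 = 52, cy_4 = 334, r_4 = 18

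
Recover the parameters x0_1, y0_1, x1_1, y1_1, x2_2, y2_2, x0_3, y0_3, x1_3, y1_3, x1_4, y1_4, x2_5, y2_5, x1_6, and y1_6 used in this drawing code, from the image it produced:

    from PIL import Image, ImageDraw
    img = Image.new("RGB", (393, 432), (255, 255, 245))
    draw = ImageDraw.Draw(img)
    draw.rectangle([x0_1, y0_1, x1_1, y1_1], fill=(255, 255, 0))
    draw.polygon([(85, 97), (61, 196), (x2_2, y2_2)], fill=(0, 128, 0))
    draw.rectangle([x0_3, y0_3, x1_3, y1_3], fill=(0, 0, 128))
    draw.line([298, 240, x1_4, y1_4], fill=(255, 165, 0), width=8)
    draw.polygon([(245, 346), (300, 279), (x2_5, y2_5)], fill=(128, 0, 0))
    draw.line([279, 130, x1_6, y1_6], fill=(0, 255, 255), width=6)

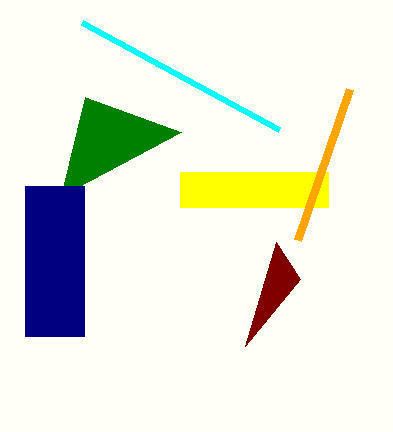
x0_1 = 180; y0_1 = 172; x1_1 = 328; y1_1 = 207; x2_2 = 181; y2_2 = 132; x0_3 = 25; y0_3 = 186; x1_3 = 84; y1_3 = 336; x1_4 = 350; y1_4 = 89; x2_5 = 276; y2_5 = 242; x1_6 = 82; y1_6 = 23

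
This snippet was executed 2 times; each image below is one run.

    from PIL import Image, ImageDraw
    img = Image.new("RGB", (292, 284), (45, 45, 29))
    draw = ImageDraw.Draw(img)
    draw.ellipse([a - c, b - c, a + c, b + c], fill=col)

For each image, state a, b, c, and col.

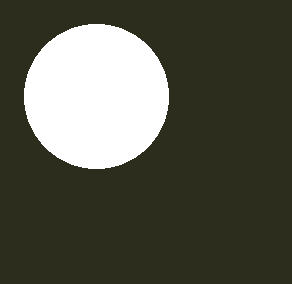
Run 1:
a = 96; b = 96; c = 72; col = 'white'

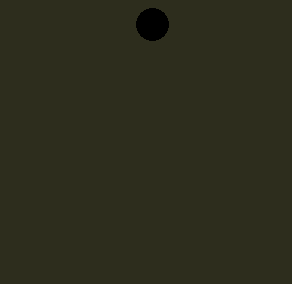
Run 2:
a = 152, b = 24, c = 16, col = 'black'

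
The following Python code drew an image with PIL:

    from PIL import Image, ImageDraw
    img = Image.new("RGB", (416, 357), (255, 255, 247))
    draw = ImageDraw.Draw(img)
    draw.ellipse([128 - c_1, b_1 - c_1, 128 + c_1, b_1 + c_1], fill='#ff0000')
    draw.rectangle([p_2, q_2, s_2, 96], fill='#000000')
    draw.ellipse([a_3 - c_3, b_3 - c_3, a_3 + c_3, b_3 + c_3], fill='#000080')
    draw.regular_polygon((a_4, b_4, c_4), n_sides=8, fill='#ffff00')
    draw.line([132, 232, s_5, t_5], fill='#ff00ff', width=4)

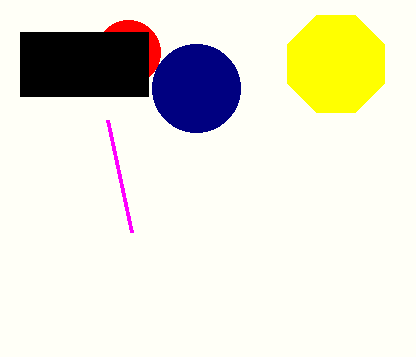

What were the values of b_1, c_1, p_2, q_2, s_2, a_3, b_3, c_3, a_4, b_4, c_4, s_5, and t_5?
b_1 = 52
c_1 = 32
p_2 = 20
q_2 = 32
s_2 = 148
a_3 = 196
b_3 = 88
c_3 = 44
a_4 = 336
b_4 = 64
c_4 = 52
s_5 = 108
t_5 = 120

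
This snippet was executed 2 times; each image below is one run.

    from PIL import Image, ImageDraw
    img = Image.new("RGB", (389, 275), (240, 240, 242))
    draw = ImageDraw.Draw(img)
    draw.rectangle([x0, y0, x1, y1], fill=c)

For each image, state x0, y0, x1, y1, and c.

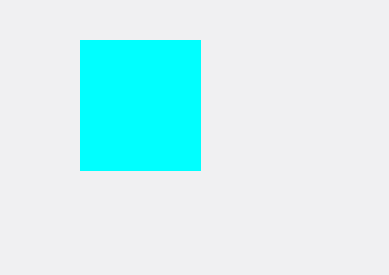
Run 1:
x0 = 80; y0 = 40; x1 = 200; y1 = 170; c = 'cyan'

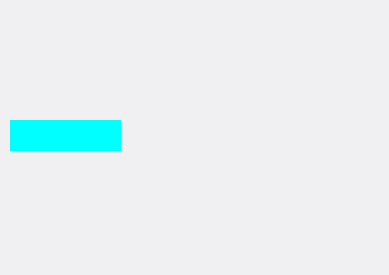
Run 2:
x0 = 10
y0 = 120
x1 = 120
y1 = 150
c = 'cyan'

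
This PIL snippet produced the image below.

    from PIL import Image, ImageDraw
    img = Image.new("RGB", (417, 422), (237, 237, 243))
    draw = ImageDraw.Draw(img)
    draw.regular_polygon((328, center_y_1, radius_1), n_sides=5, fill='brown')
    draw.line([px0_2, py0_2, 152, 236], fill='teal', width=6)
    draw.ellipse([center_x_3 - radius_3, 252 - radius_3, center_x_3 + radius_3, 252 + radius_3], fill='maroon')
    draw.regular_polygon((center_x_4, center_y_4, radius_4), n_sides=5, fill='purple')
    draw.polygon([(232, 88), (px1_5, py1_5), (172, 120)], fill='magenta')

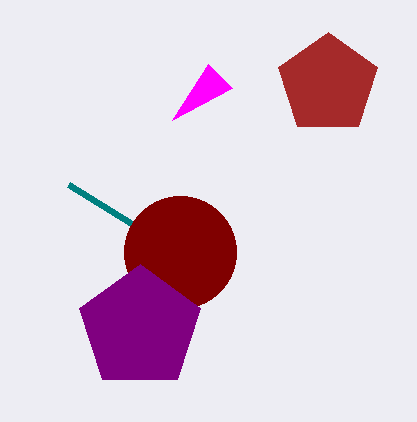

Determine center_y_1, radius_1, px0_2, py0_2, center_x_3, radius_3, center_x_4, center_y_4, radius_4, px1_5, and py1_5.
center_y_1 = 84; radius_1 = 52; px0_2 = 68; py0_2 = 184; center_x_3 = 180; radius_3 = 56; center_x_4 = 140; center_y_4 = 328; radius_4 = 64; px1_5 = 208; py1_5 = 64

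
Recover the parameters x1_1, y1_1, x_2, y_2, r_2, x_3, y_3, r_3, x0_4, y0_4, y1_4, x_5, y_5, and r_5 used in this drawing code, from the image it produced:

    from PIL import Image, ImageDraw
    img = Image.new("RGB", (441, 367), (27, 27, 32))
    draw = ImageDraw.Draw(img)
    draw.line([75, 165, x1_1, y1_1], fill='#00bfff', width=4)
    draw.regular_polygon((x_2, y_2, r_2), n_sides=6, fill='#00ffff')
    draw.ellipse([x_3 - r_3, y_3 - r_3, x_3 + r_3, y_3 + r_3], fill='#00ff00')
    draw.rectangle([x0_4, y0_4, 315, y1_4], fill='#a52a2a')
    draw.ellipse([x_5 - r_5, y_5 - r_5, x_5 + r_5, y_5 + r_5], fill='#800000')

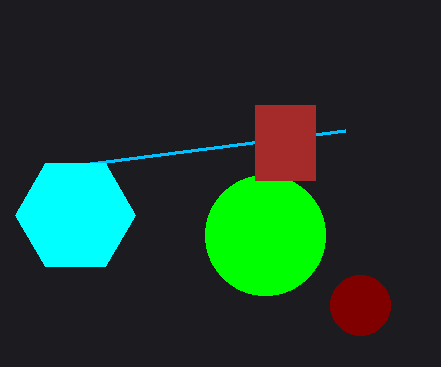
x1_1 = 345
y1_1 = 130
x_2 = 75
y_2 = 215
r_2 = 60
x_3 = 265
y_3 = 235
r_3 = 60
x0_4 = 255
y0_4 = 105
y1_4 = 180
x_5 = 360
y_5 = 305
r_5 = 30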